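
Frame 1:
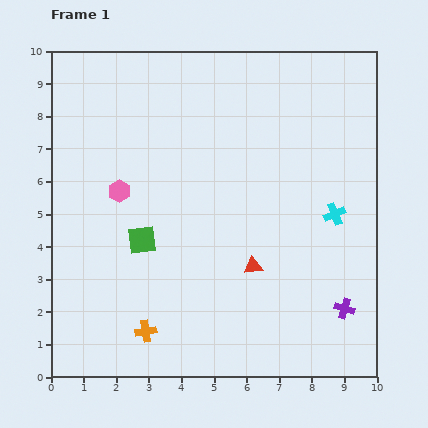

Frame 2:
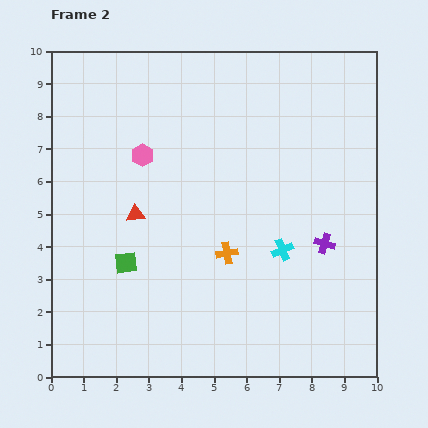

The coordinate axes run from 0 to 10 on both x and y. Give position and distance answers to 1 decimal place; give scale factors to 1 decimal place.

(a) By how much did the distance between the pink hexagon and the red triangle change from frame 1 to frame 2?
-2.9

Distance in frame 1: 4.7. Distance in frame 2: 1.8.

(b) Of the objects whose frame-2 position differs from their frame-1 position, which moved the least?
the green square

(moved 0.9)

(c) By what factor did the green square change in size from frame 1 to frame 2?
0.8×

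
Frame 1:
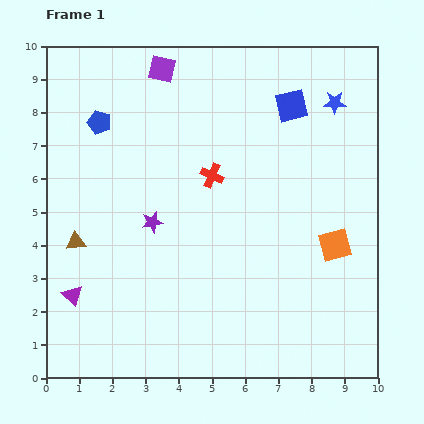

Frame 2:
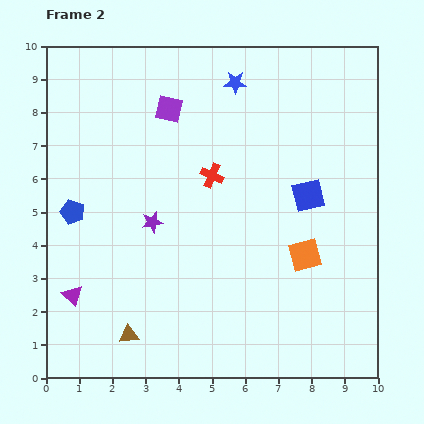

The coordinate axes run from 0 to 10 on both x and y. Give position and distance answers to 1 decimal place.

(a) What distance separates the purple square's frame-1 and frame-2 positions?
1.2

The purple square moved from (3.5, 9.3) to (3.7, 8.1), a distance of √(0.2² + 1.2²) ≈ 1.2.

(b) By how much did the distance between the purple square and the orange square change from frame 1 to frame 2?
-1.4

Distance in frame 1: 7.4. Distance in frame 2: 6.0.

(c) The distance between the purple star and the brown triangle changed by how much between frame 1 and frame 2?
+1.1

Distance in frame 1: 2.4. Distance in frame 2: 3.5.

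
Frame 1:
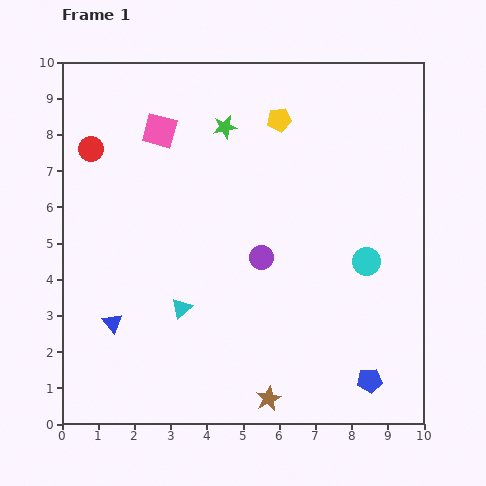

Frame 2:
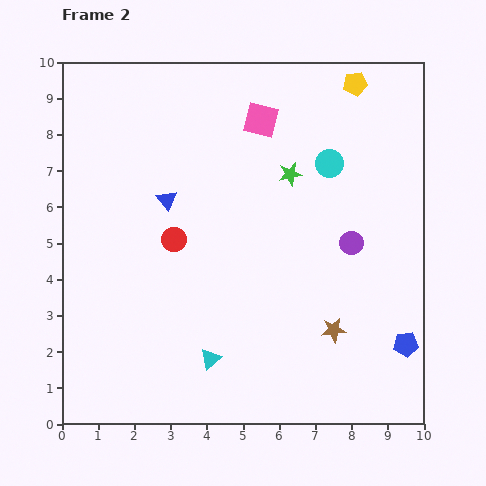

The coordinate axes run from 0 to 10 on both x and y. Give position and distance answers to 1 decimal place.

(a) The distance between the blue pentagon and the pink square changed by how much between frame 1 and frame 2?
-1.6

Distance in frame 1: 9.0. Distance in frame 2: 7.4.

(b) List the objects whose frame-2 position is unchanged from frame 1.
none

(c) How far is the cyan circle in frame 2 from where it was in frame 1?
2.9

The cyan circle moved from (8.4, 4.5) to (7.4, 7.2), a distance of √(1.0² + 2.7²) ≈ 2.9.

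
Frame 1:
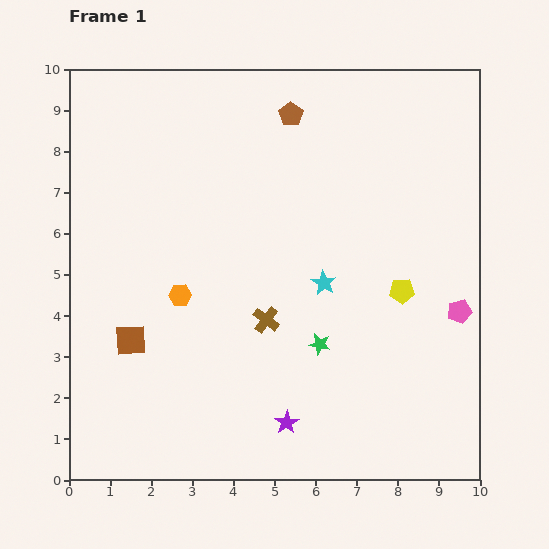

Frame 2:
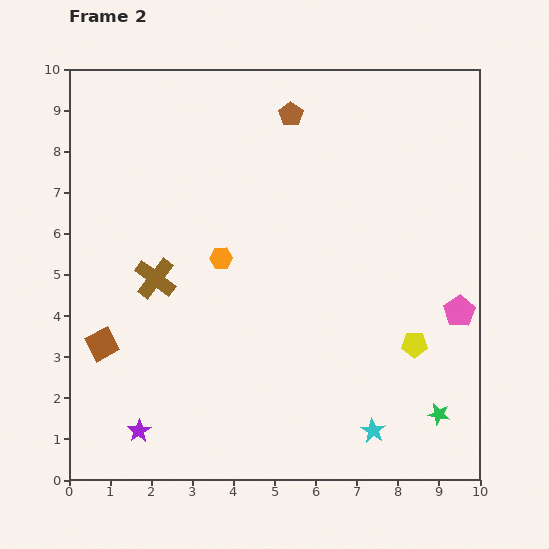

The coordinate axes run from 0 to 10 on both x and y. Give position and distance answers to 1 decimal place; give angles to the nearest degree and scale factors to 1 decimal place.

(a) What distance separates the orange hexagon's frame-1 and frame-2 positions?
1.3

The orange hexagon moved from (2.7, 4.5) to (3.7, 5.4), a distance of √(1.0² + 0.9²) ≈ 1.3.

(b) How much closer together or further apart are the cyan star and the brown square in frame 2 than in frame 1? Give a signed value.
+2.0

Distance in frame 1: 4.9. Distance in frame 2: 6.9.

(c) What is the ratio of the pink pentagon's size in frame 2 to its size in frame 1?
1.3×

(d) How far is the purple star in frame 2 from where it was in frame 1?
3.6

The purple star moved from (5.3, 1.4) to (1.7, 1.2), a distance of √(3.6² + 0.2²) ≈ 3.6.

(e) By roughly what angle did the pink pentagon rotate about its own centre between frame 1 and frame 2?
20° counter-clockwise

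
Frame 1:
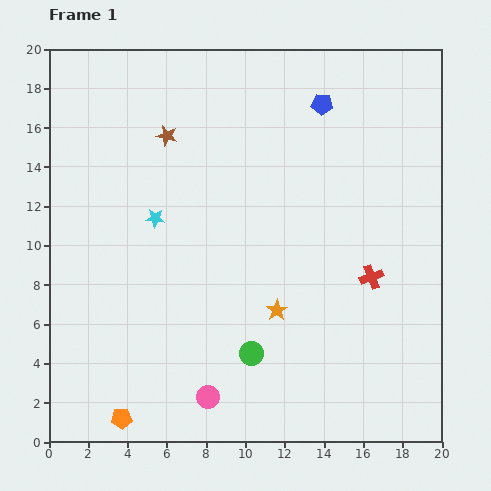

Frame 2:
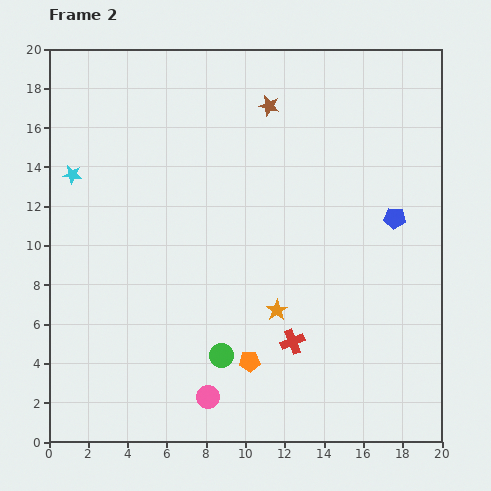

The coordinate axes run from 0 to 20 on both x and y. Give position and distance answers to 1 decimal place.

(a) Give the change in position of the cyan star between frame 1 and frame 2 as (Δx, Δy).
(-4.2, 2.2)

The cyan star was at (5.4, 11.4) in frame 1 and (1.2, 13.6) in frame 2.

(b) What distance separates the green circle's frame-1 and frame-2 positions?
1.5

The green circle moved from (10.3, 4.5) to (8.8, 4.4), a distance of √(1.5² + 0.1²) ≈ 1.5.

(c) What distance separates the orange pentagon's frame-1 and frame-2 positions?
7.1

The orange pentagon moved from (3.7, 1.2) to (10.2, 4.1), a distance of √(6.5² + 2.9²) ≈ 7.1.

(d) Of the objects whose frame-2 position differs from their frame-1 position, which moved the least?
the green circle

(moved 1.5)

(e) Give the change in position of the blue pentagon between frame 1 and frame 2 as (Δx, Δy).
(3.7, -5.8)

The blue pentagon was at (13.9, 17.2) in frame 1 and (17.6, 11.4) in frame 2.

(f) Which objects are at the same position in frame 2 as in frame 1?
the orange star, the pink circle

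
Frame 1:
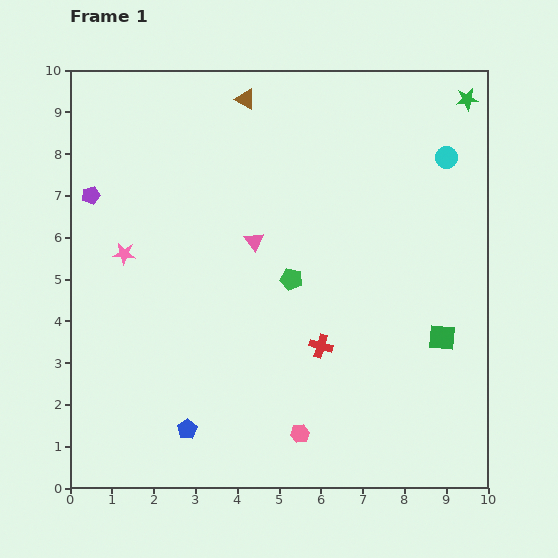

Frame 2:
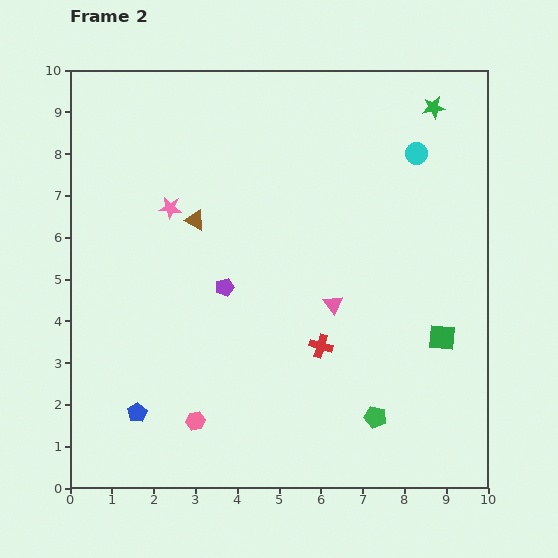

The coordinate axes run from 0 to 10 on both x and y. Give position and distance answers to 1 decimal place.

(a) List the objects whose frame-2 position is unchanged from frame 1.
the green square, the red cross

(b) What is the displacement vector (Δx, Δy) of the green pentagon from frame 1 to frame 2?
(2.0, -3.3)

The green pentagon was at (5.3, 5.0) in frame 1 and (7.3, 1.7) in frame 2.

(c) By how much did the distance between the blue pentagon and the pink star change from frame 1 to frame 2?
+0.5

Distance in frame 1: 4.5. Distance in frame 2: 5.0.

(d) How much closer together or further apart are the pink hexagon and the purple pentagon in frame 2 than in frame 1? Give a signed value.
-4.3

Distance in frame 1: 7.6. Distance in frame 2: 3.3.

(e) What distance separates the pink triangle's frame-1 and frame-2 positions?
2.4

The pink triangle moved from (4.4, 5.9) to (6.3, 4.4), a distance of √(1.9² + 1.5²) ≈ 2.4.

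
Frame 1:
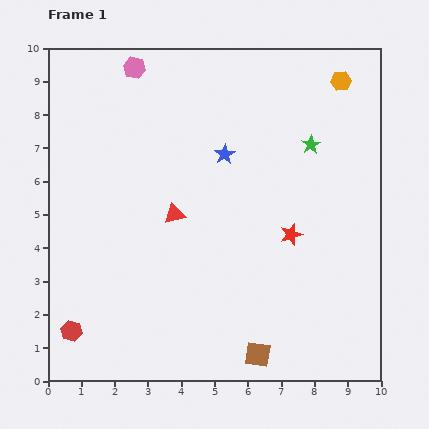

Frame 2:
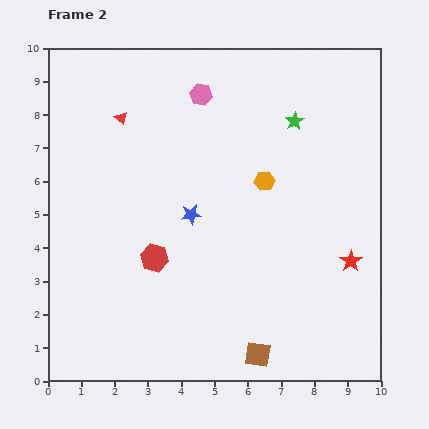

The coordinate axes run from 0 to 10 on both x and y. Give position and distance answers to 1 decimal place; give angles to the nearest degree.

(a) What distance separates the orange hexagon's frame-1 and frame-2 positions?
3.8

The orange hexagon moved from (8.8, 9.0) to (6.5, 6.0), a distance of √(2.3² + 3.0²) ≈ 3.8.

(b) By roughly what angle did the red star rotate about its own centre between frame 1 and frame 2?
17° counter-clockwise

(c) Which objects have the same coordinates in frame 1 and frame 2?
the brown square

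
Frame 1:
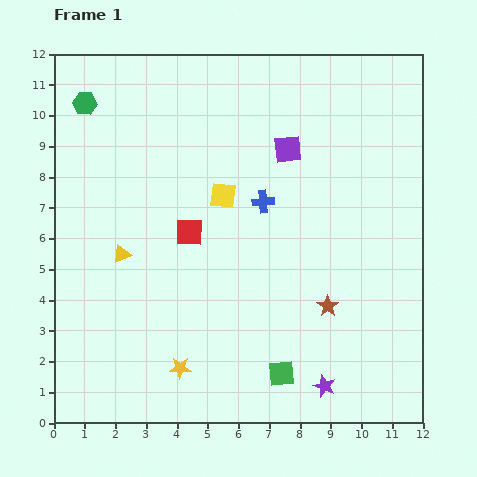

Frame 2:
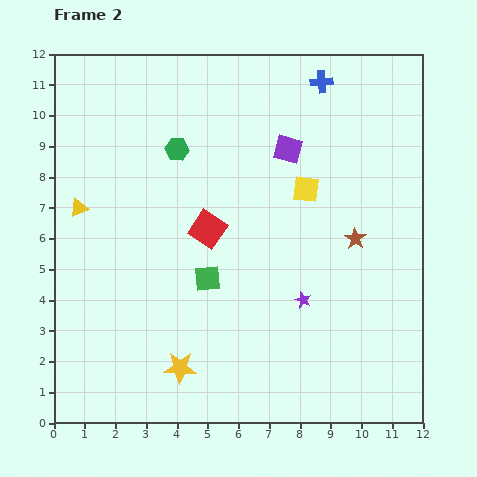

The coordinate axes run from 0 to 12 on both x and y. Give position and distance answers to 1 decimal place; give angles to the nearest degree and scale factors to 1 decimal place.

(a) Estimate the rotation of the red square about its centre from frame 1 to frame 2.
33° clockwise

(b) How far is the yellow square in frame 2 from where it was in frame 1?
2.7

The yellow square moved from (5.5, 7.4) to (8.2, 7.6), a distance of √(2.7² + 0.2²) ≈ 2.7.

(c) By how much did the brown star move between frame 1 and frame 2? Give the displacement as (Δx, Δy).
(0.9, 2.2)

The brown star was at (8.9, 3.8) in frame 1 and (9.8, 6.0) in frame 2.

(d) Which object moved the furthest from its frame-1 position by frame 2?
the blue cross

(moved 4.3; next 3.9)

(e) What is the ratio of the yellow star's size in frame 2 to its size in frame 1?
1.5×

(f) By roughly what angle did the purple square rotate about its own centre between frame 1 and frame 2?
21° clockwise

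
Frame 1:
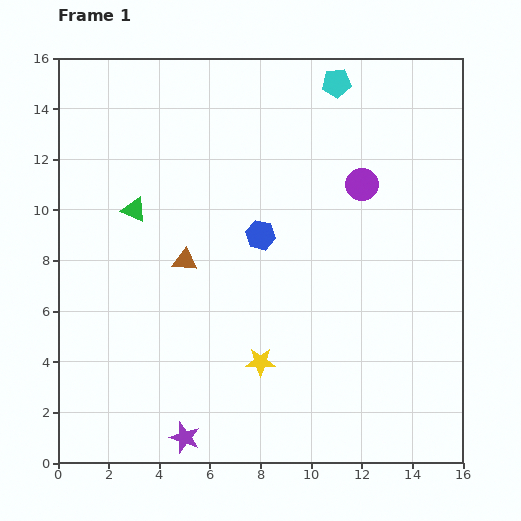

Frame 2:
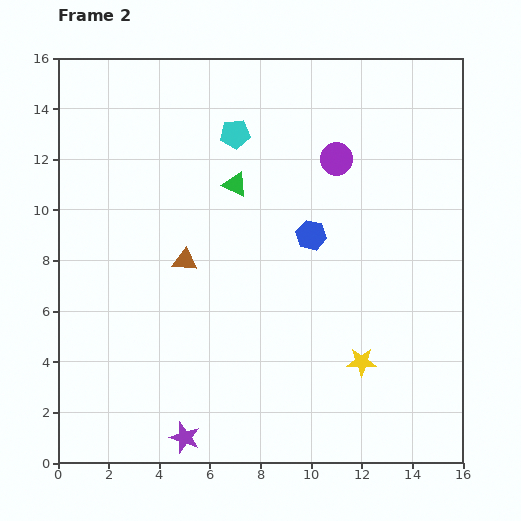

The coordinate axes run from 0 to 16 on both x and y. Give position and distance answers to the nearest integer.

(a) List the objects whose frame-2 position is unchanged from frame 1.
the brown triangle, the purple star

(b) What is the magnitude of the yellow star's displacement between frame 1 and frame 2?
4

The yellow star moved from (8, 4) to (12, 4), a distance of √(4² + 0²) ≈ 4.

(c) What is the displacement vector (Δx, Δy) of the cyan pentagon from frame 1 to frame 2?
(-4, -2)

The cyan pentagon was at (11, 15) in frame 1 and (7, 13) in frame 2.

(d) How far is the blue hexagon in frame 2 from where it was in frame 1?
2

The blue hexagon moved from (8, 9) to (10, 9), a distance of √(2² + 0²) ≈ 2.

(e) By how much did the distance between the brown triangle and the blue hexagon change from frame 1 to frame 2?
+2

Distance in frame 1: 3. Distance in frame 2: 5.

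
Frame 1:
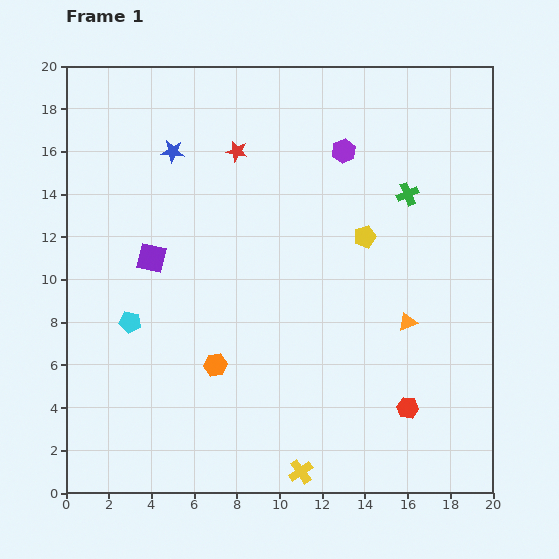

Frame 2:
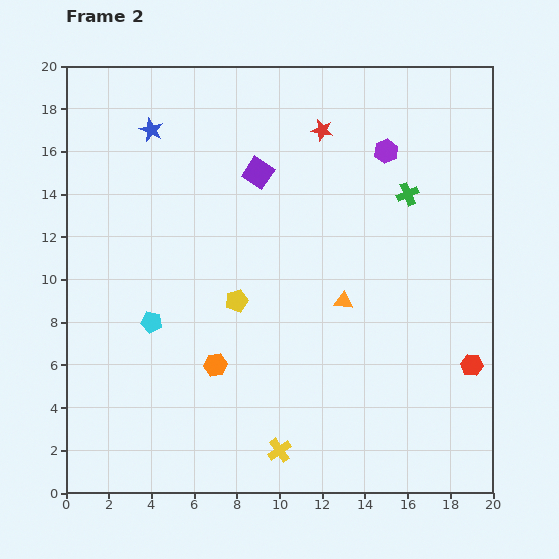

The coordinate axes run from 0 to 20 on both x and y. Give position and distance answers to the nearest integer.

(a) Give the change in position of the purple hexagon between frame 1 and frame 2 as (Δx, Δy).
(2, 0)

The purple hexagon was at (13, 16) in frame 1 and (15, 16) in frame 2.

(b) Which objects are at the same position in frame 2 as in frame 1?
the green cross, the orange hexagon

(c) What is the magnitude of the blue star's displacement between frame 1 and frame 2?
1

The blue star moved from (5, 16) to (4, 17), a distance of √(1² + 1²) ≈ 1.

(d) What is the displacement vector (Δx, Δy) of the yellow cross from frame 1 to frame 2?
(-1, 1)

The yellow cross was at (11, 1) in frame 1 and (10, 2) in frame 2.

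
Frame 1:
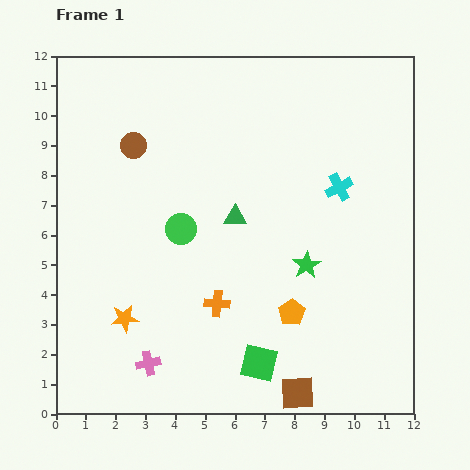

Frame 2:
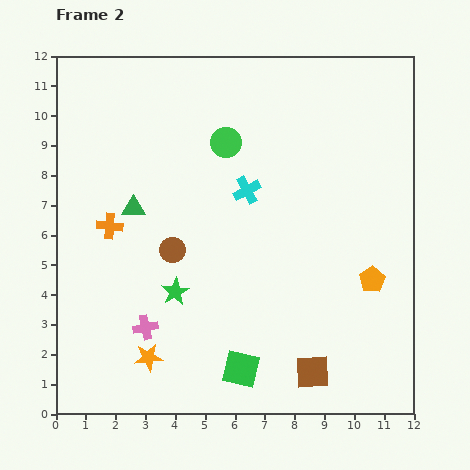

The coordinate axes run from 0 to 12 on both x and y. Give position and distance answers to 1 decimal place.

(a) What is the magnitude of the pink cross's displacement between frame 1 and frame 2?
1.2

The pink cross moved from (3.1, 1.7) to (3.0, 2.9), a distance of √(0.1² + 1.2²) ≈ 1.2.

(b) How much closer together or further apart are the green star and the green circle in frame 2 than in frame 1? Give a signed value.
+0.9

Distance in frame 1: 4.4. Distance in frame 2: 5.3.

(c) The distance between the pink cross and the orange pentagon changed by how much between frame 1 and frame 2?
+2.7

Distance in frame 1: 5.1. Distance in frame 2: 7.8.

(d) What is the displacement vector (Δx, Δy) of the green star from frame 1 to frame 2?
(-4.4, -0.9)

The green star was at (8.4, 5.0) in frame 1 and (4.0, 4.1) in frame 2.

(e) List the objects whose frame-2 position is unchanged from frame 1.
none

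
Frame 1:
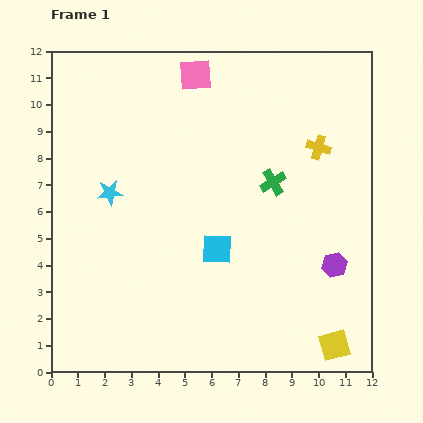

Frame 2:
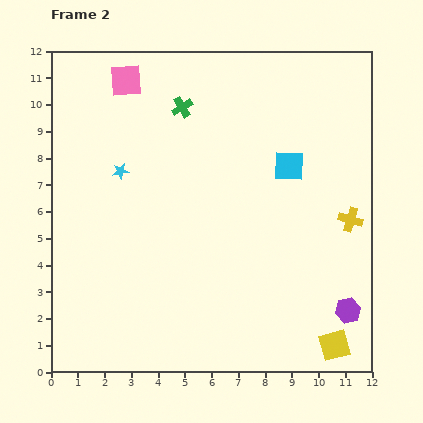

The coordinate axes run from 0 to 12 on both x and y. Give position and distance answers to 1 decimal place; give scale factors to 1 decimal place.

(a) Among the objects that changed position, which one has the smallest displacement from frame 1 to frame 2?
the cyan star

(moved 0.9)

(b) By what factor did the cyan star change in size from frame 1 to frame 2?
0.6×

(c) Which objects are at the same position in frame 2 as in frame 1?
the yellow square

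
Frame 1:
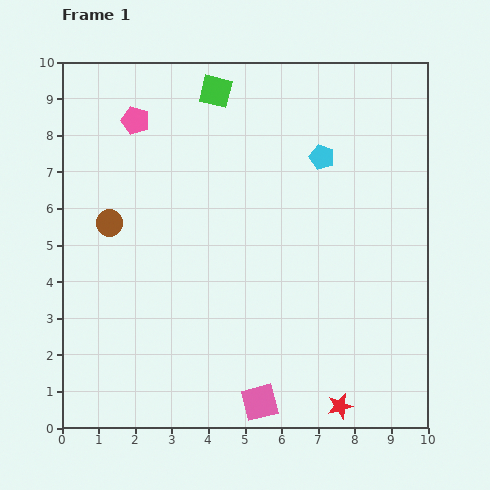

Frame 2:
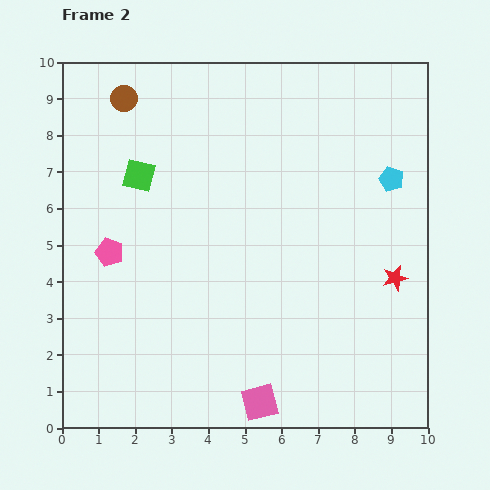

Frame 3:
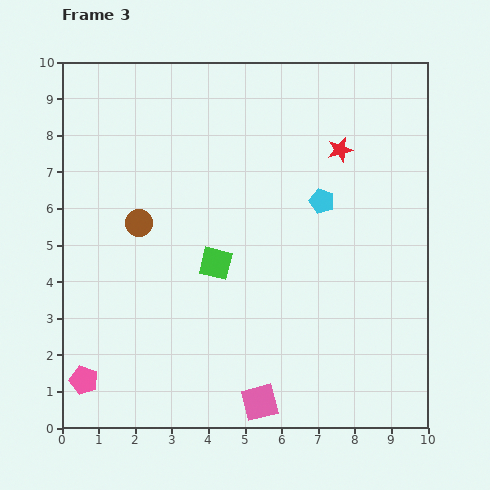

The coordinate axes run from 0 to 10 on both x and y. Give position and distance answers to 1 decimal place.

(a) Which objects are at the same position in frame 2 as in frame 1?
the pink square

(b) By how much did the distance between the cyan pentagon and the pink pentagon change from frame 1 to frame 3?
+2.9

Distance in frame 1: 5.2. Distance in frame 3: 8.1.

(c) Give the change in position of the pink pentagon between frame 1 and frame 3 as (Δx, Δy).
(-1.4, -7.1)

The pink pentagon was at (2.0, 8.4) in frame 1 and (0.6, 1.3) in frame 3.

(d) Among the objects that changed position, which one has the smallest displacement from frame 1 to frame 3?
the brown circle

(moved 0.8)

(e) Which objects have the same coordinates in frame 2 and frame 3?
the pink square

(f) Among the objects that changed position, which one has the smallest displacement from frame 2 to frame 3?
the cyan pentagon

(moved 2.0)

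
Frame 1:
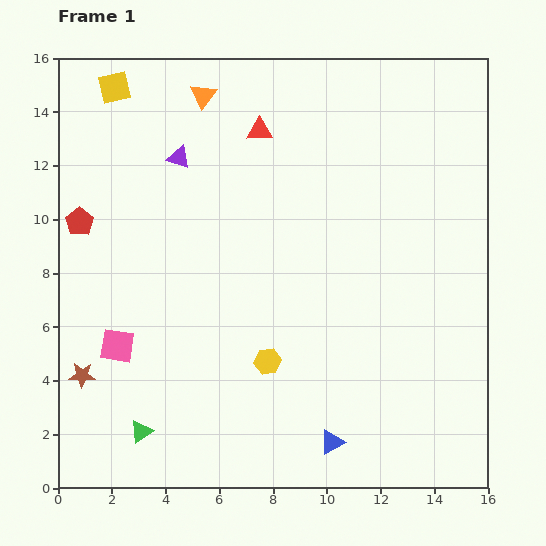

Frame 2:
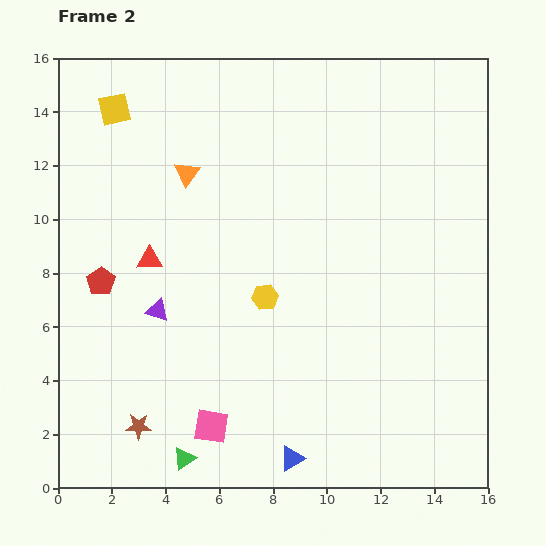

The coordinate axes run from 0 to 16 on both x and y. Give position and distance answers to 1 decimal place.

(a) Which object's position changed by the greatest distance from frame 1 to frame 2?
the red triangle

(moved 6.3; next 5.8)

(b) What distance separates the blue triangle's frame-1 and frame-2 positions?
1.6

The blue triangle moved from (10.2, 1.7) to (8.7, 1.1), a distance of √(1.5² + 0.6²) ≈ 1.6.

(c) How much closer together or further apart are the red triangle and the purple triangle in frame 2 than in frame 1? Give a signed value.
-1.3

Distance in frame 1: 3.2. Distance in frame 2: 1.9.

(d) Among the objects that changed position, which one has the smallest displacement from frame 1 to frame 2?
the yellow square

(moved 0.8)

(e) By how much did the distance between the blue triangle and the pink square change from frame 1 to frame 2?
-5.6

Distance in frame 1: 8.8. Distance in frame 2: 3.2.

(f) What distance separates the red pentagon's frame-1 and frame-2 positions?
2.3

The red pentagon moved from (0.8, 9.9) to (1.6, 7.7), a distance of √(0.8² + 2.2²) ≈ 2.3.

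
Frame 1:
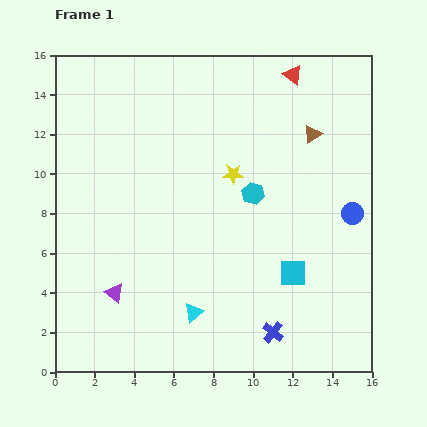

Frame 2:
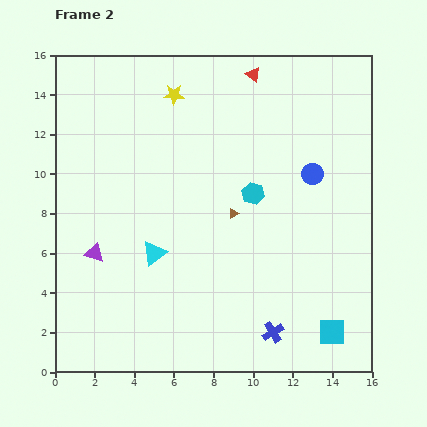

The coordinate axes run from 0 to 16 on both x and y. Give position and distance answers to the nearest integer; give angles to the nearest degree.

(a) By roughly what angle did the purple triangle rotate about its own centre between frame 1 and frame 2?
19° counter-clockwise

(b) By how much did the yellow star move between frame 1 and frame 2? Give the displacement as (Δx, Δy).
(-3, 4)

The yellow star was at (9, 10) in frame 1 and (6, 14) in frame 2.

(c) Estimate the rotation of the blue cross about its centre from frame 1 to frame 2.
19° clockwise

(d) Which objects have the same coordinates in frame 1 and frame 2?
the blue cross, the cyan hexagon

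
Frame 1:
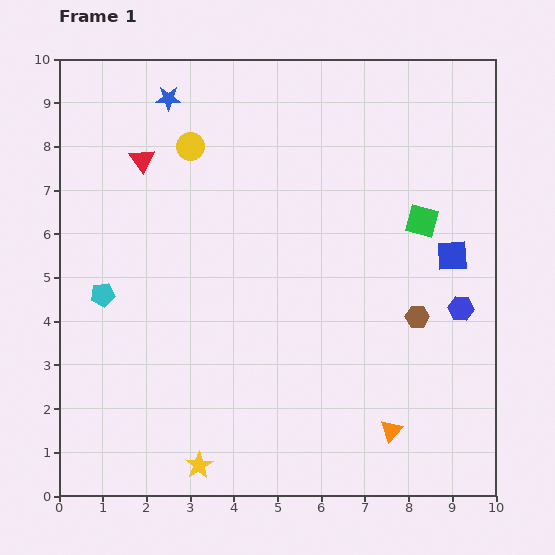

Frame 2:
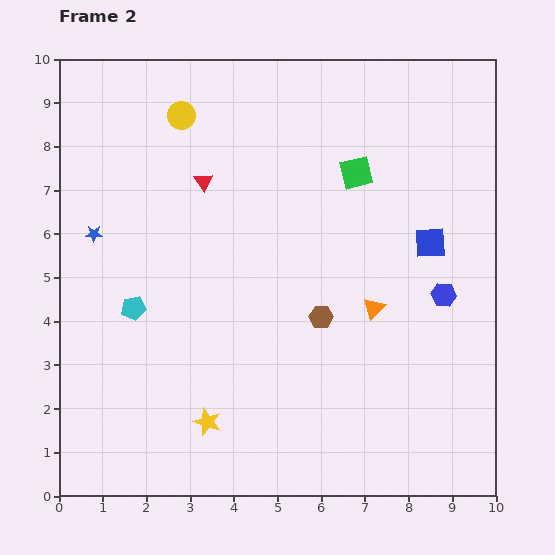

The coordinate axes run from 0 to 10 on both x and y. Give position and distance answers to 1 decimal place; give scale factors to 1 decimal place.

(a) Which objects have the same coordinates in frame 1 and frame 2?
none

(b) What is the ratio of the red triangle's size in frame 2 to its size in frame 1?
0.7×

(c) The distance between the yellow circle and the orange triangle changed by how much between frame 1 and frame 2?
-1.8

Distance in frame 1: 8.0. Distance in frame 2: 6.2.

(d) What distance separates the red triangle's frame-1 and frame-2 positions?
1.5

The red triangle moved from (1.9, 7.7) to (3.3, 7.2), a distance of √(1.4² + 0.5²) ≈ 1.5.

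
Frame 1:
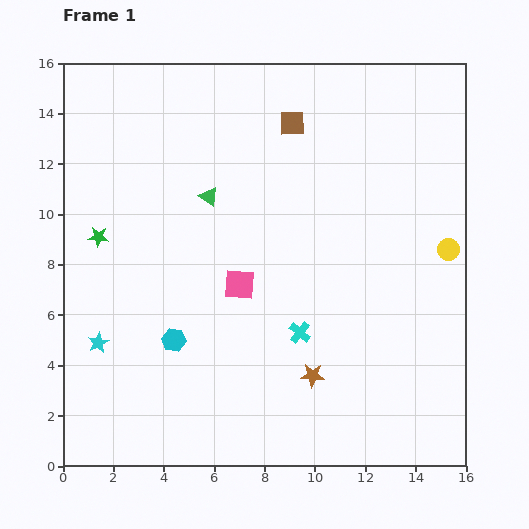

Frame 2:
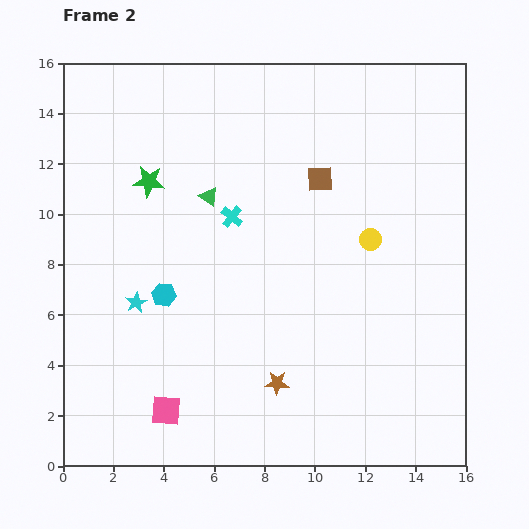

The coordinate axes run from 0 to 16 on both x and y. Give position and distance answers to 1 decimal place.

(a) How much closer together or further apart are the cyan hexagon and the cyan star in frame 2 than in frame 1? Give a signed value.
-1.9

Distance in frame 1: 3.0. Distance in frame 2: 1.1.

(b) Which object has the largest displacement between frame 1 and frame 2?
the pink square

(moved 5.8; next 5.3)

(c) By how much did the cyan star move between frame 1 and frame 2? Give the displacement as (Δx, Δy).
(1.5, 1.6)

The cyan star was at (1.4, 4.9) in frame 1 and (2.9, 6.5) in frame 2.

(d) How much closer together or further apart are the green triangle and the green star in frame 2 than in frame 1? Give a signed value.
-2.2

Distance in frame 1: 4.7. Distance in frame 2: 2.5.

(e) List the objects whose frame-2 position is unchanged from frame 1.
the green triangle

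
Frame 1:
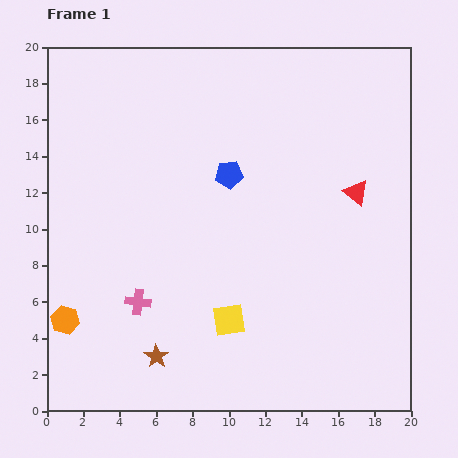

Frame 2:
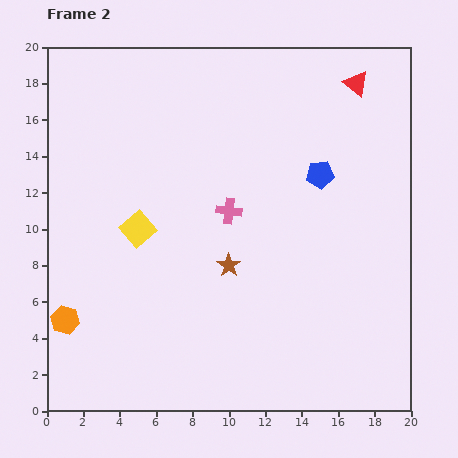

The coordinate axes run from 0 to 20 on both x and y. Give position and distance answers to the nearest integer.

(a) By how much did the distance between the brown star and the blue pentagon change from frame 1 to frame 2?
-4

Distance in frame 1: 11. Distance in frame 2: 7.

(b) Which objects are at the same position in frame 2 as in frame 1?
the orange hexagon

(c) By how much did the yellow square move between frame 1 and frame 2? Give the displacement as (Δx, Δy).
(-5, 5)

The yellow square was at (10, 5) in frame 1 and (5, 10) in frame 2.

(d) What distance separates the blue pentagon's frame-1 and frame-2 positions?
5

The blue pentagon moved from (10, 13) to (15, 13), a distance of √(5² + 0²) ≈ 5.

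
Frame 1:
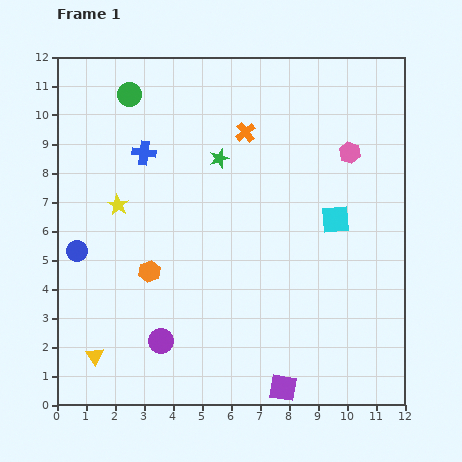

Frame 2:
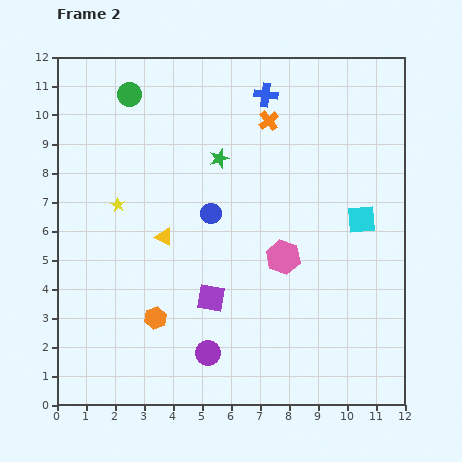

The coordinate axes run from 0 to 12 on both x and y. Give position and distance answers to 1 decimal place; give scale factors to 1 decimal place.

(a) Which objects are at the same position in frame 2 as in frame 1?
the yellow star, the green circle, the green star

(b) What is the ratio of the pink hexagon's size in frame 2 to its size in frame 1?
1.6×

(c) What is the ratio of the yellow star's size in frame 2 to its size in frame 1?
0.7×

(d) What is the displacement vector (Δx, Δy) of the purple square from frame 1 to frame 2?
(-2.5, 3.1)

The purple square was at (7.8, 0.6) in frame 1 and (5.3, 3.7) in frame 2.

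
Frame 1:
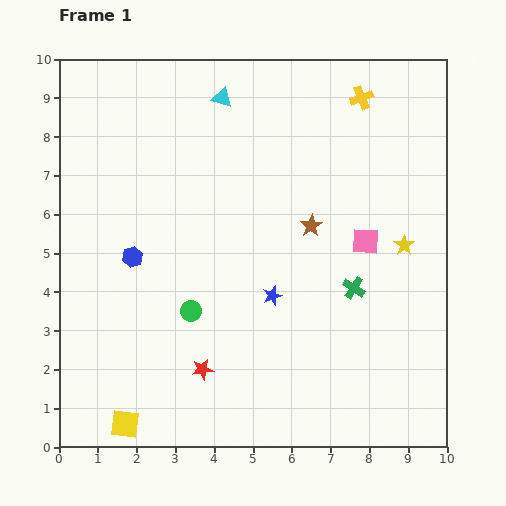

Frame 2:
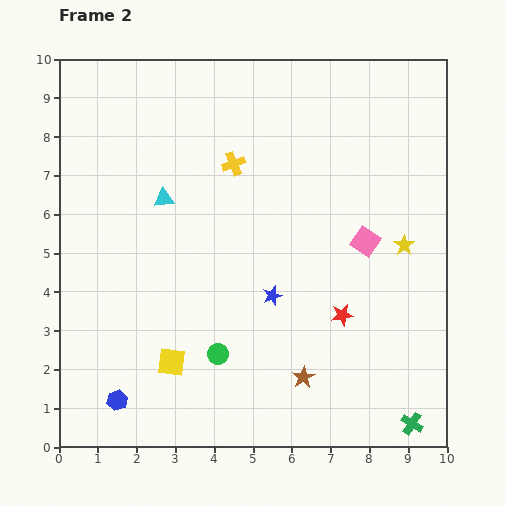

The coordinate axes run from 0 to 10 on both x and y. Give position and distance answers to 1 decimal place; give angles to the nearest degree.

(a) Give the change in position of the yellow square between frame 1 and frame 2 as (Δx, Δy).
(1.2, 1.6)

The yellow square was at (1.7, 0.6) in frame 1 and (2.9, 2.2) in frame 2.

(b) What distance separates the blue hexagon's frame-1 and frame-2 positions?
3.7

The blue hexagon moved from (1.9, 4.9) to (1.5, 1.2), a distance of √(0.4² + 3.7²) ≈ 3.7.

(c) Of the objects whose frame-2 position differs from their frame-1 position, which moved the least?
the green circle

(moved 1.3)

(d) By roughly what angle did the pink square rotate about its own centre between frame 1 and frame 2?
30° clockwise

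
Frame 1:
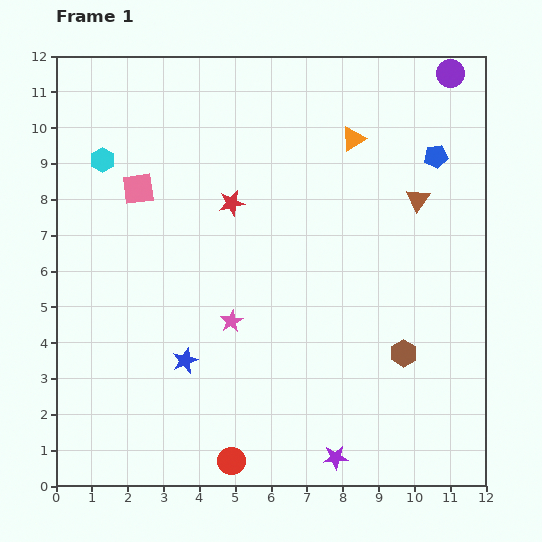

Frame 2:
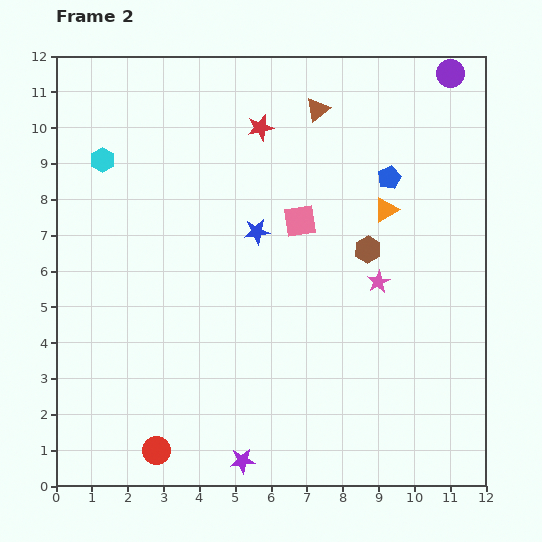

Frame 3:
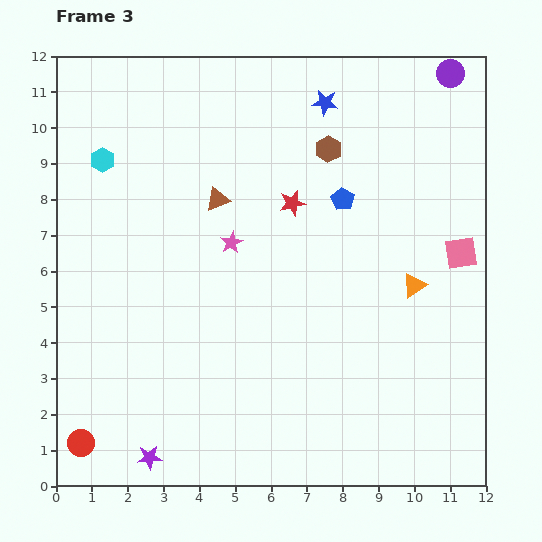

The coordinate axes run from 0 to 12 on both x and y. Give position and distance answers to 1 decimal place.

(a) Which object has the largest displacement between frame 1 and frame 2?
the pink square

(moved 4.6; next 4.2)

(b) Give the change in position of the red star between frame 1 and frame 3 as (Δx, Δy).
(1.7, 0.0)

The red star was at (4.9, 7.9) in frame 1 and (6.6, 7.9) in frame 3.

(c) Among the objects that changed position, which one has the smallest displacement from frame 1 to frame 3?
the red star

(moved 1.7)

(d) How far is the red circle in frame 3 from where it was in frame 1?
4.2

The red circle moved from (4.9, 0.7) to (0.7, 1.2), a distance of √(4.2² + 0.5²) ≈ 4.2.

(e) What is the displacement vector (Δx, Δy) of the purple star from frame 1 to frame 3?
(-5.2, 0.0)

The purple star was at (7.8, 0.8) in frame 1 and (2.6, 0.8) in frame 3.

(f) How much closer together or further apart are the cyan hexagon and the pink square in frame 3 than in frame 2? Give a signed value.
+4.5

Distance in frame 2: 5.8. Distance in frame 3: 10.3.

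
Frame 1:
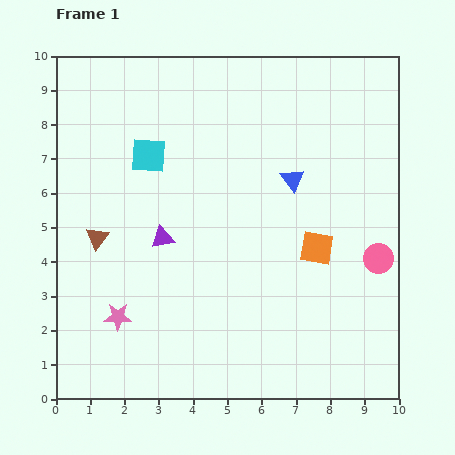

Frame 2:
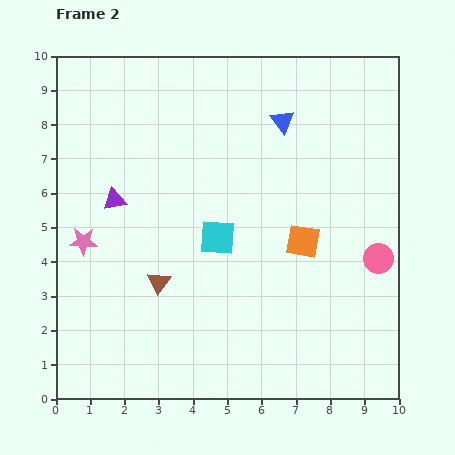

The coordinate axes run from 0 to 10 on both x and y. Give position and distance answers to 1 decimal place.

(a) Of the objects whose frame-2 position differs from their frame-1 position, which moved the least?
the orange square

(moved 0.4)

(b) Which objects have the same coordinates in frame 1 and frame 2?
the pink circle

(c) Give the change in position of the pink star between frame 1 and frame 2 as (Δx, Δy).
(-1.0, 2.2)

The pink star was at (1.8, 2.4) in frame 1 and (0.8, 4.6) in frame 2.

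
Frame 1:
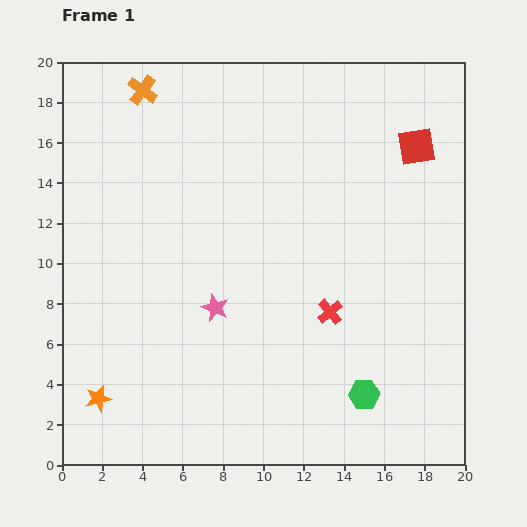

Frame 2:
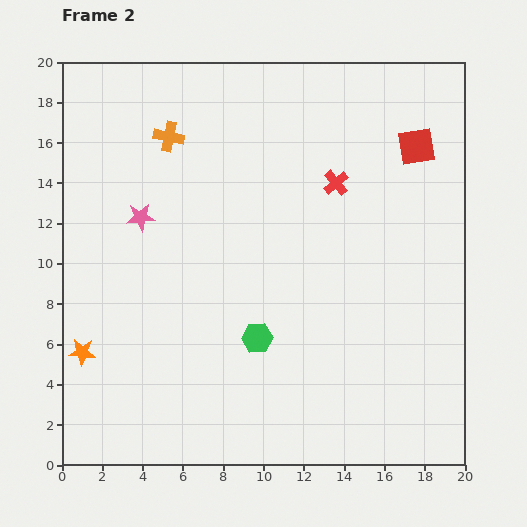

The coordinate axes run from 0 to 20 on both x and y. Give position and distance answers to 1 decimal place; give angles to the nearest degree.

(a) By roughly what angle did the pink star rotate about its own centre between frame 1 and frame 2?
27° counter-clockwise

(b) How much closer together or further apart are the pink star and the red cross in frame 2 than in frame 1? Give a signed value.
+4.1

Distance in frame 1: 5.7. Distance in frame 2: 9.8.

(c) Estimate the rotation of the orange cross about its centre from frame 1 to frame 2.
25° counter-clockwise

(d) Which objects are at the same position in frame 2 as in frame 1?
the red square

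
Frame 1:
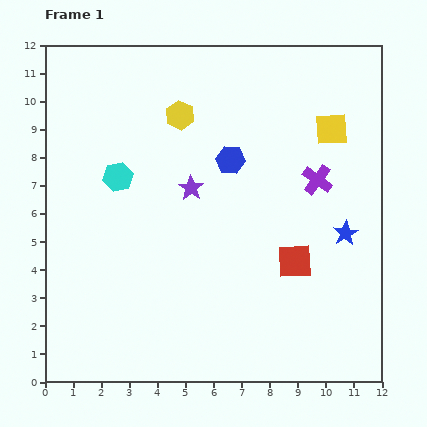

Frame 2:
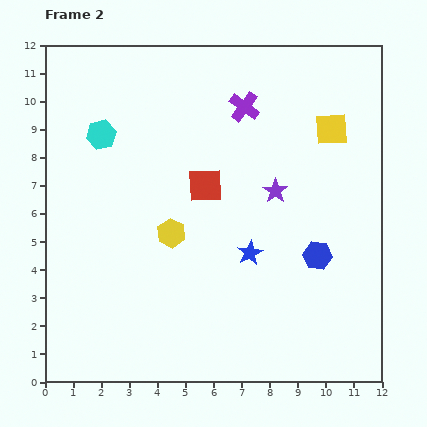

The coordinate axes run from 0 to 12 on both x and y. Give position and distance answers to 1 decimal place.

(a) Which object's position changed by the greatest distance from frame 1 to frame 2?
the blue hexagon

(moved 4.6; next 4.2)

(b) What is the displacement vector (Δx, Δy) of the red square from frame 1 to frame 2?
(-3.2, 2.7)

The red square was at (8.9, 4.3) in frame 1 and (5.7, 7.0) in frame 2.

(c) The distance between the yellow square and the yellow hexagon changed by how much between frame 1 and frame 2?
+1.4

Distance in frame 1: 5.4. Distance in frame 2: 6.8.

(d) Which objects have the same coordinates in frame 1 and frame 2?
the yellow square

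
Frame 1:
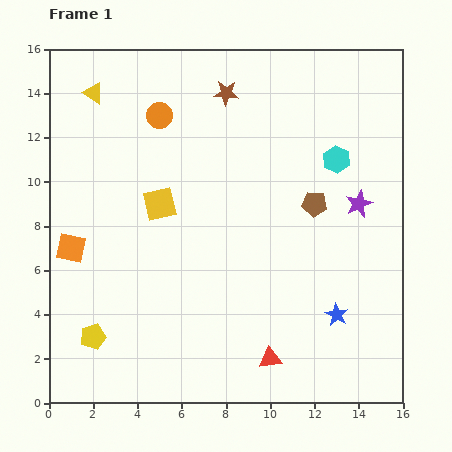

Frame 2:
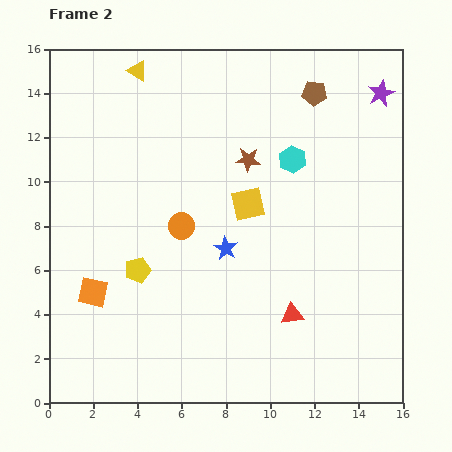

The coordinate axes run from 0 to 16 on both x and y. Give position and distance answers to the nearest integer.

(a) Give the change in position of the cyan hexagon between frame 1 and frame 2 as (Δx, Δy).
(-2, 0)

The cyan hexagon was at (13, 11) in frame 1 and (11, 11) in frame 2.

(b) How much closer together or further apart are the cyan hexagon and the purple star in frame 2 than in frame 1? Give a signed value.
+3

Distance in frame 1: 2. Distance in frame 2: 5.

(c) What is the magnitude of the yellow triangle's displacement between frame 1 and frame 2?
2

The yellow triangle moved from (2, 14) to (4, 15), a distance of √(2² + 1²) ≈ 2.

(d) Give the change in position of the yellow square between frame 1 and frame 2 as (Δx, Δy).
(4, 0)

The yellow square was at (5, 9) in frame 1 and (9, 9) in frame 2.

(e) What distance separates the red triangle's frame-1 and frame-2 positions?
2

The red triangle moved from (10, 2) to (11, 4), a distance of √(1² + 2²) ≈ 2.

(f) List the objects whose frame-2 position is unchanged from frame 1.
none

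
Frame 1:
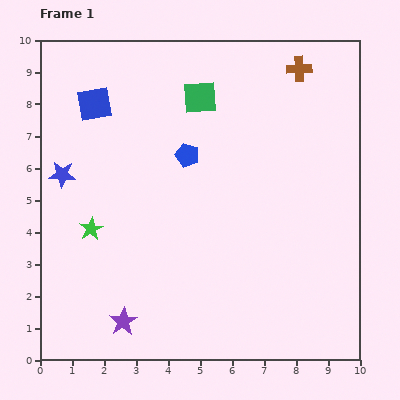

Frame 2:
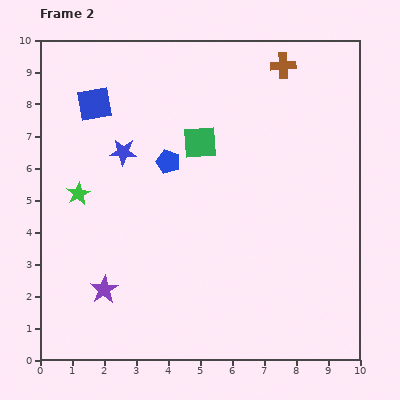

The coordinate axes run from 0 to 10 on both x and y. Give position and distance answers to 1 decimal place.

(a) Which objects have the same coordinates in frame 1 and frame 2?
the blue square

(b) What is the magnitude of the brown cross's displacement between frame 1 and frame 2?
0.5

The brown cross moved from (8.1, 9.1) to (7.6, 9.2), a distance of √(0.5² + 0.1²) ≈ 0.5.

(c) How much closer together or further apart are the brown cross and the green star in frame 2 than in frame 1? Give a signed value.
-0.7

Distance in frame 1: 8.2. Distance in frame 2: 7.5.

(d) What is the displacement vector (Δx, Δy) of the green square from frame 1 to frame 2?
(0.0, -1.4)

The green square was at (5.0, 8.2) in frame 1 and (5.0, 6.8) in frame 2.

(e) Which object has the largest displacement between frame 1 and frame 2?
the blue star

(moved 2.0; next 1.4)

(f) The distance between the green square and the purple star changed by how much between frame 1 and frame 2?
-1.9

Distance in frame 1: 7.4. Distance in frame 2: 5.5.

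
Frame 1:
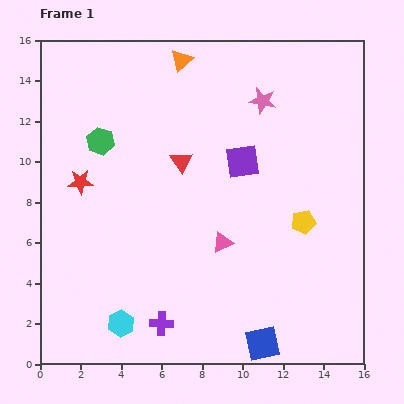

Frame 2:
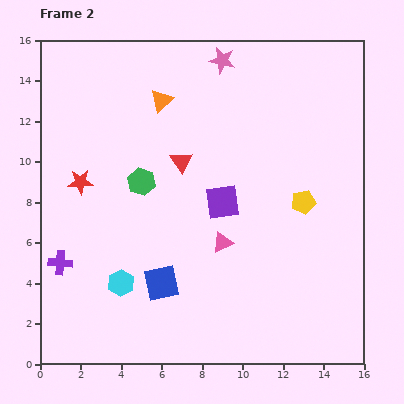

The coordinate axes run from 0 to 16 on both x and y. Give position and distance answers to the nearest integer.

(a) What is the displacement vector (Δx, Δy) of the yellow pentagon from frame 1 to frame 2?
(0, 1)

The yellow pentagon was at (13, 7) in frame 1 and (13, 8) in frame 2.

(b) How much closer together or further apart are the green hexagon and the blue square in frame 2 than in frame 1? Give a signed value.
-8

Distance in frame 1: 13. Distance in frame 2: 5.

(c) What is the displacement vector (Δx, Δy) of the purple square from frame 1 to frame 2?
(-1, -2)

The purple square was at (10, 10) in frame 1 and (9, 8) in frame 2.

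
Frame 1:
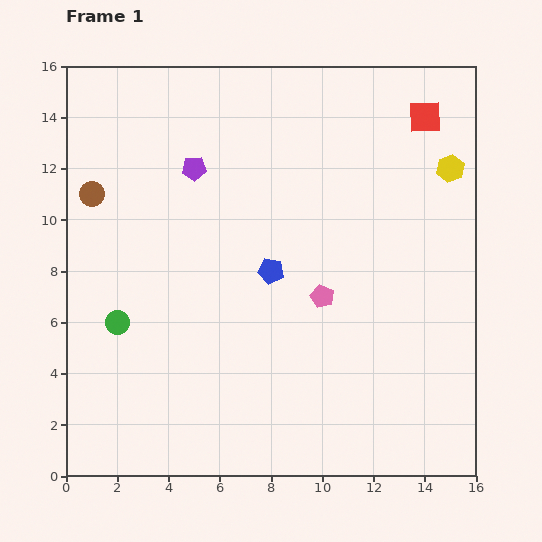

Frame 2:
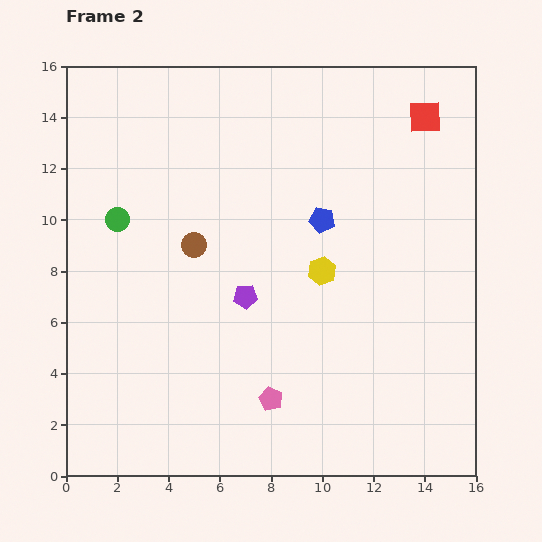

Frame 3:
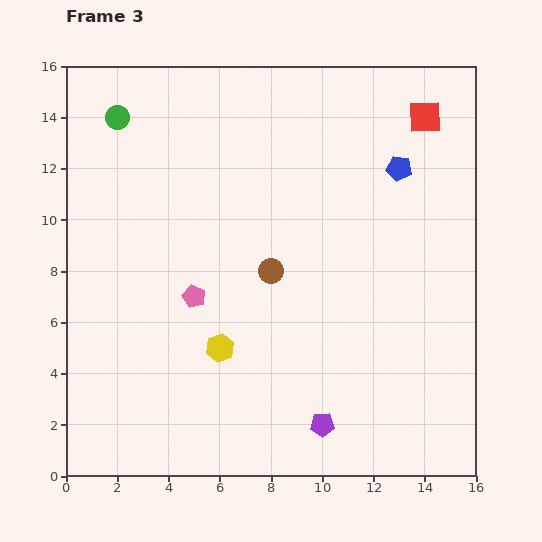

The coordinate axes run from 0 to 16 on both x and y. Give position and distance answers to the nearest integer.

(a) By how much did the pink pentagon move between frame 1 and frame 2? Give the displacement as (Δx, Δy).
(-2, -4)

The pink pentagon was at (10, 7) in frame 1 and (8, 3) in frame 2.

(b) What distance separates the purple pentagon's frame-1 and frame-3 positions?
11

The purple pentagon moved from (5, 12) to (10, 2), a distance of √(5² + 10²) ≈ 11.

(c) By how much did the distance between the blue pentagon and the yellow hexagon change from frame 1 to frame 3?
+2

Distance in frame 1: 8. Distance in frame 3: 10.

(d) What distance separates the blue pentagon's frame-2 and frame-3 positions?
4

The blue pentagon moved from (10, 10) to (13, 12), a distance of √(3² + 2²) ≈ 4.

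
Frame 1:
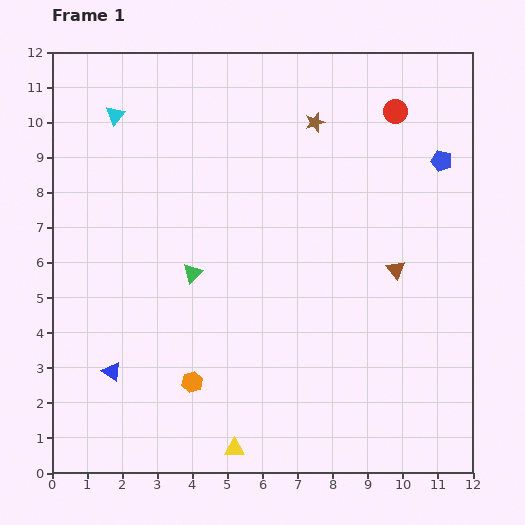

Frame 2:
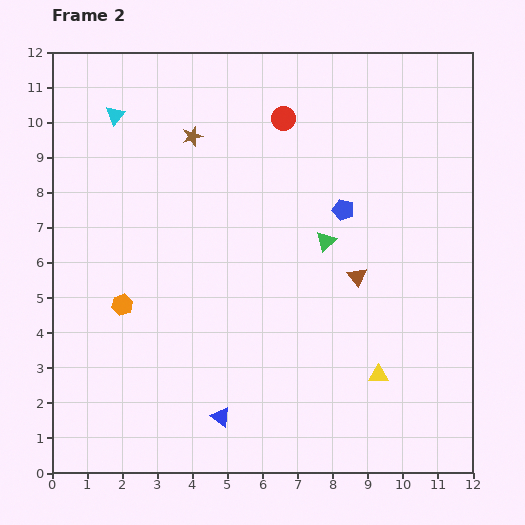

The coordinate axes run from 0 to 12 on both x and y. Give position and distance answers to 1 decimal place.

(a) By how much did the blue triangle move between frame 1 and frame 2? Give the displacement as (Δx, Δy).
(3.1, -1.3)

The blue triangle was at (1.7, 2.9) in frame 1 and (4.8, 1.6) in frame 2.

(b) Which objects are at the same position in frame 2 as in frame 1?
the cyan triangle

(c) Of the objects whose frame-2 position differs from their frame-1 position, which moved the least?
the brown triangle

(moved 1.1)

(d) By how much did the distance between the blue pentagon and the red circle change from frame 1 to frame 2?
+1.2

Distance in frame 1: 1.9. Distance in frame 2: 3.1.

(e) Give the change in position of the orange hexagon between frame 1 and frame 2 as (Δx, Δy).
(-2.0, 2.2)

The orange hexagon was at (4.0, 2.6) in frame 1 and (2.0, 4.8) in frame 2.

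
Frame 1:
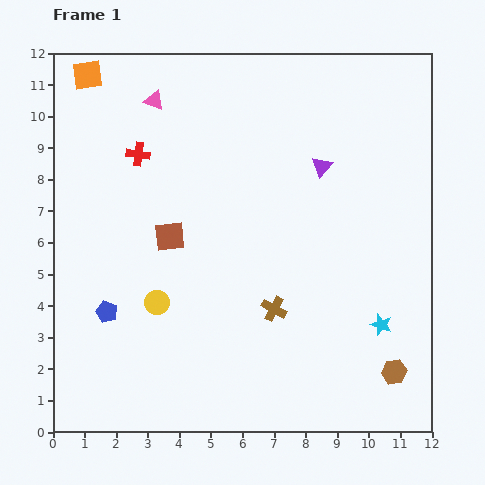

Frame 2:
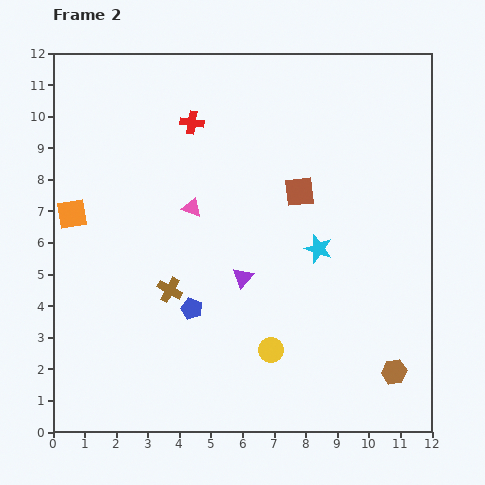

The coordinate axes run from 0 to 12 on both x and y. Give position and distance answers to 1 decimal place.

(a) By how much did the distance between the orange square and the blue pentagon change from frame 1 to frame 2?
-2.7

Distance in frame 1: 7.5. Distance in frame 2: 4.8.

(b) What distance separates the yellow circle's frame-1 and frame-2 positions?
3.9

The yellow circle moved from (3.3, 4.1) to (6.9, 2.6), a distance of √(3.6² + 1.5²) ≈ 3.9.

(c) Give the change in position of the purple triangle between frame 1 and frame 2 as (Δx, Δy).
(-2.5, -3.5)

The purple triangle was at (8.5, 8.4) in frame 1 and (6.0, 4.9) in frame 2.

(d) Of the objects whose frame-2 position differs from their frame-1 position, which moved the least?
the red cross

(moved 2.0)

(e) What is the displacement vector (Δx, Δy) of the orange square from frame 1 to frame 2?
(-0.5, -4.4)

The orange square was at (1.1, 11.3) in frame 1 and (0.6, 6.9) in frame 2.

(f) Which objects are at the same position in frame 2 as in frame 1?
the brown hexagon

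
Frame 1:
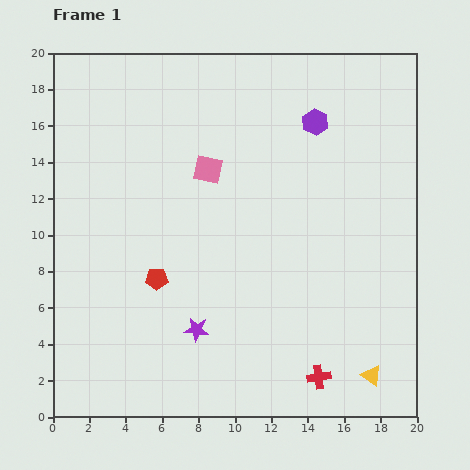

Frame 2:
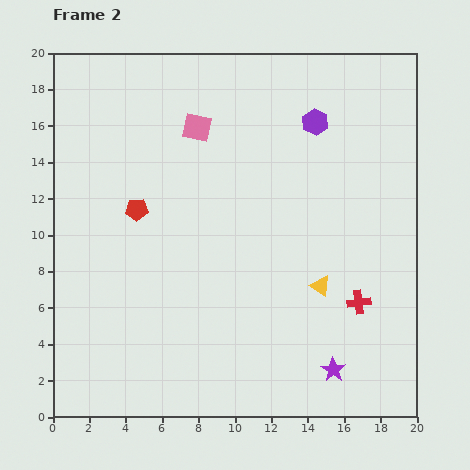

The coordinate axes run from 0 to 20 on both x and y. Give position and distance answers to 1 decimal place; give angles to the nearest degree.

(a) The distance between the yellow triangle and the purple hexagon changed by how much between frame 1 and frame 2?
-5.2

Distance in frame 1: 14.2. Distance in frame 2: 9.0.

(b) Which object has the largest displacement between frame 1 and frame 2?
the purple star

(moved 7.8; next 5.6)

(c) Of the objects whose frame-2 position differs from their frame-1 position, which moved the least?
the pink square

(moved 2.4)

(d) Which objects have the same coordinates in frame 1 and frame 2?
the purple hexagon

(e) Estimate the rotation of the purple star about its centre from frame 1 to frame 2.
27° clockwise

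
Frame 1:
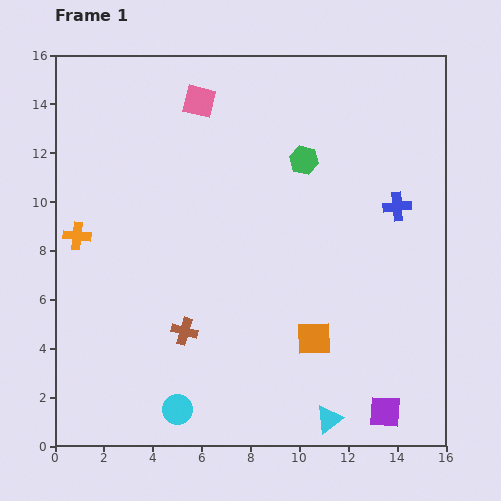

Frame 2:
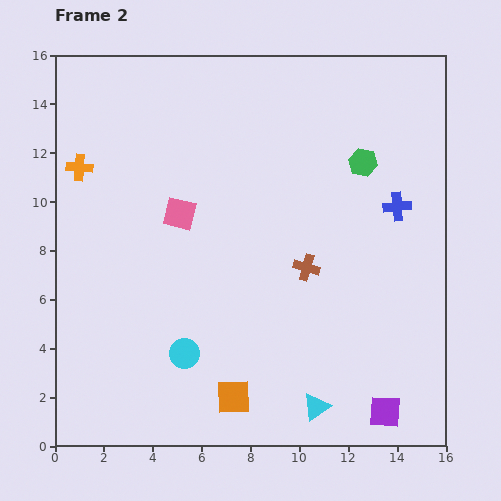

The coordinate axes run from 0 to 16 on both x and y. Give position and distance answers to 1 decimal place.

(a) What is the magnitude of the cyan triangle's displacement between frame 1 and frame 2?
0.7

The cyan triangle moved from (11.2, 1.1) to (10.7, 1.6), a distance of √(0.5² + 0.5²) ≈ 0.7.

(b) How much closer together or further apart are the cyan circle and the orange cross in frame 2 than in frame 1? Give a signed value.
+0.5

Distance in frame 1: 8.2. Distance in frame 2: 8.7.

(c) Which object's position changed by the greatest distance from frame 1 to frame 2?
the brown cross

(moved 5.6; next 4.7)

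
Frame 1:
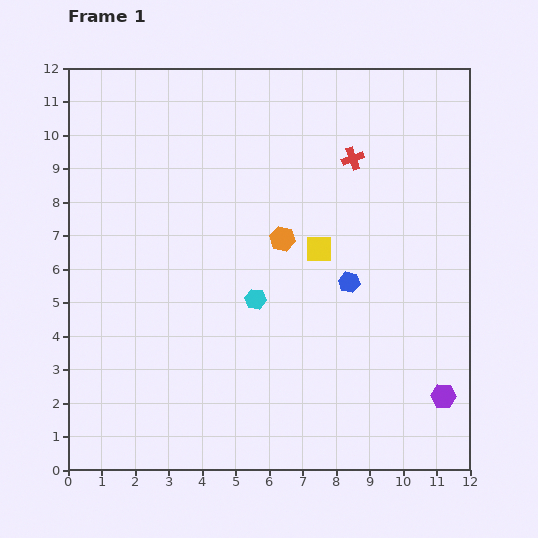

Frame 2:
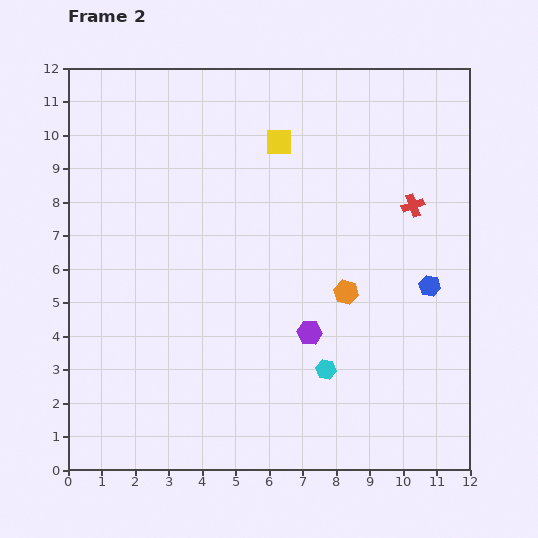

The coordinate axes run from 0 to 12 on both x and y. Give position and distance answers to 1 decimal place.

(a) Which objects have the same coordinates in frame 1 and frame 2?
none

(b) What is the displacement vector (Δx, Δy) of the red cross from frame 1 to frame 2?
(1.8, -1.4)

The red cross was at (8.5, 9.3) in frame 1 and (10.3, 7.9) in frame 2.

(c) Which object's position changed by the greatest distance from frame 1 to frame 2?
the purple hexagon

(moved 4.4; next 3.4)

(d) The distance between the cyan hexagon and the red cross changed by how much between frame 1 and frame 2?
+0.4

Distance in frame 1: 5.1. Distance in frame 2: 5.5.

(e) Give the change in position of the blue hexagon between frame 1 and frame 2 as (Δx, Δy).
(2.4, -0.1)

The blue hexagon was at (8.4, 5.6) in frame 1 and (10.8, 5.5) in frame 2.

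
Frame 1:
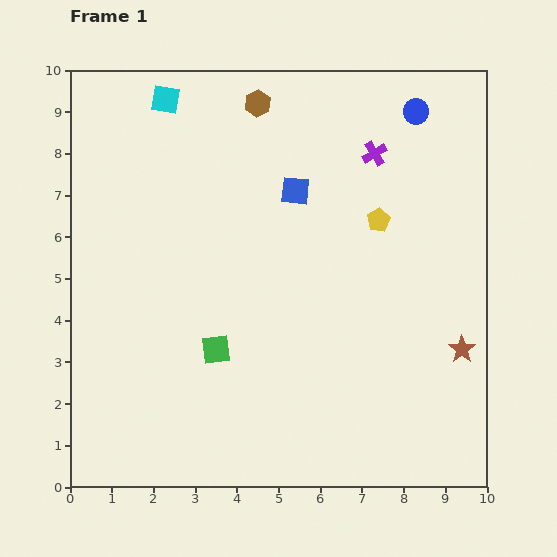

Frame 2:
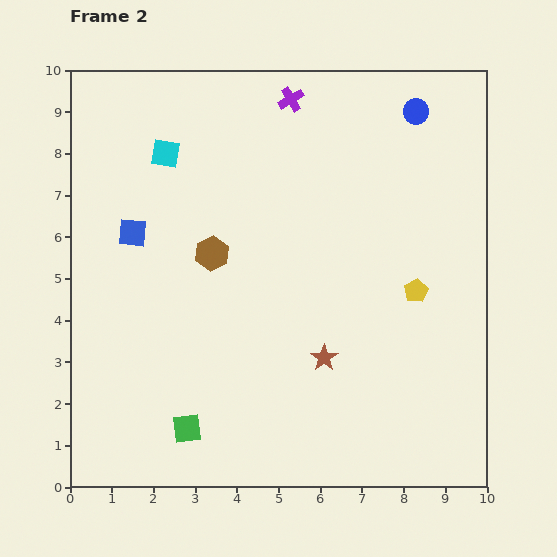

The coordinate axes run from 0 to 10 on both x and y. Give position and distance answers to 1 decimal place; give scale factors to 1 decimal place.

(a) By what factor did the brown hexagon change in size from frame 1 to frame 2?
1.3×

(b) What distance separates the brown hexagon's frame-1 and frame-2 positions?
3.8

The brown hexagon moved from (4.5, 9.2) to (3.4, 5.6), a distance of √(1.1² + 3.6²) ≈ 3.8.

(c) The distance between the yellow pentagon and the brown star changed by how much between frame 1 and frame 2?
-1.0

Distance in frame 1: 3.7. Distance in frame 2: 2.7.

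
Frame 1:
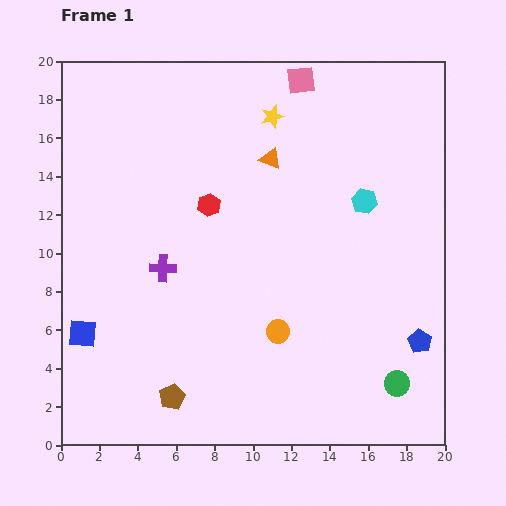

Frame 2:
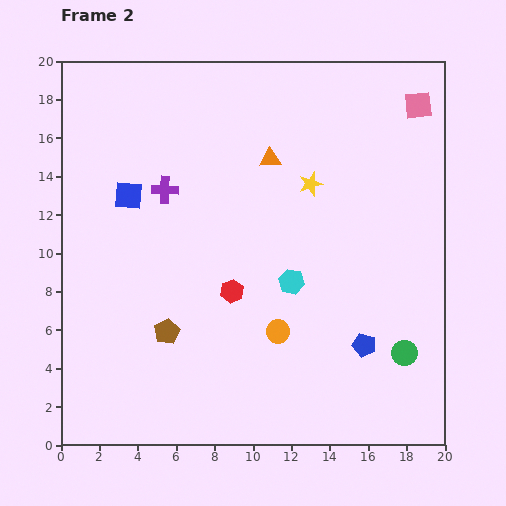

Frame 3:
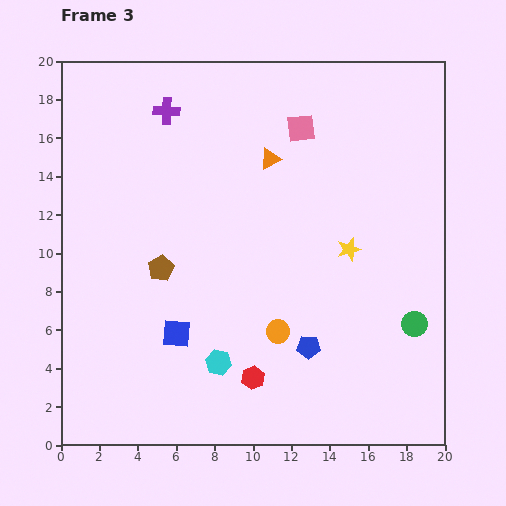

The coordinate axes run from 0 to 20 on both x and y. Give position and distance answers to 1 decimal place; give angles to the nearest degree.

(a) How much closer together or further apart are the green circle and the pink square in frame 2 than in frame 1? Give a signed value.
-3.7

Distance in frame 1: 16.6. Distance in frame 2: 12.9.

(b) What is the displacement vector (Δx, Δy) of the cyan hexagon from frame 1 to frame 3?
(-7.6, -8.4)

The cyan hexagon was at (15.8, 12.7) in frame 1 and (8.2, 4.3) in frame 3.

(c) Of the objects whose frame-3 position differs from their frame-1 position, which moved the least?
the pink square

(moved 2.5)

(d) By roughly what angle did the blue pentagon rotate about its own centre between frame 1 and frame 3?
30° counter-clockwise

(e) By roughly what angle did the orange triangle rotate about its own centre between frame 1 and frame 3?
49° counter-clockwise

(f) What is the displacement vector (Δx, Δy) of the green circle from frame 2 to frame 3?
(0.5, 1.5)

The green circle was at (17.9, 4.8) in frame 2 and (18.4, 6.3) in frame 3.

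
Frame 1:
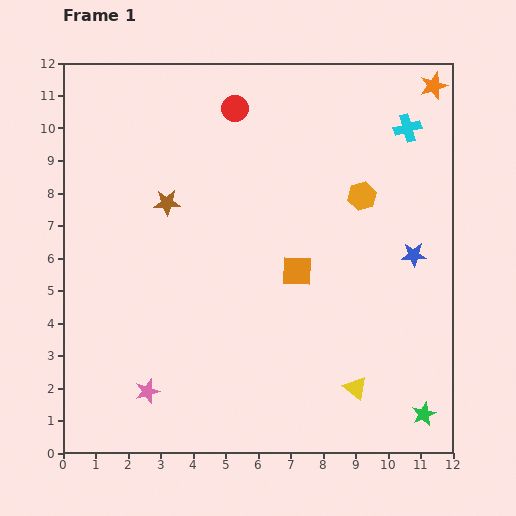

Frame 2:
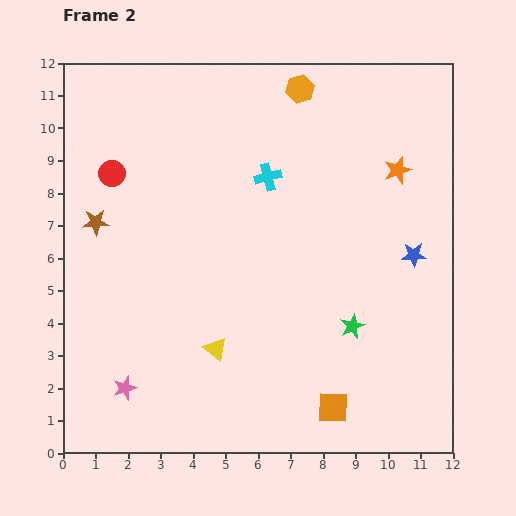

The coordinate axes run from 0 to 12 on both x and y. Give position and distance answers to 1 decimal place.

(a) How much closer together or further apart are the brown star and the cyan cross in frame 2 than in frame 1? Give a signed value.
-2.2

Distance in frame 1: 7.7. Distance in frame 2: 5.5.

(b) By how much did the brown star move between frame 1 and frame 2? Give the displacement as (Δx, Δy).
(-2.2, -0.6)

The brown star was at (3.2, 7.7) in frame 1 and (1.0, 7.1) in frame 2.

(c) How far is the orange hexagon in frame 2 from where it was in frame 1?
3.8

The orange hexagon moved from (9.2, 7.9) to (7.3, 11.2), a distance of √(1.9² + 3.3²) ≈ 3.8.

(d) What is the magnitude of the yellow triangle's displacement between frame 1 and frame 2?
4.5

The yellow triangle moved from (9.0, 2.0) to (4.7, 3.2), a distance of √(4.3² + 1.2²) ≈ 4.5.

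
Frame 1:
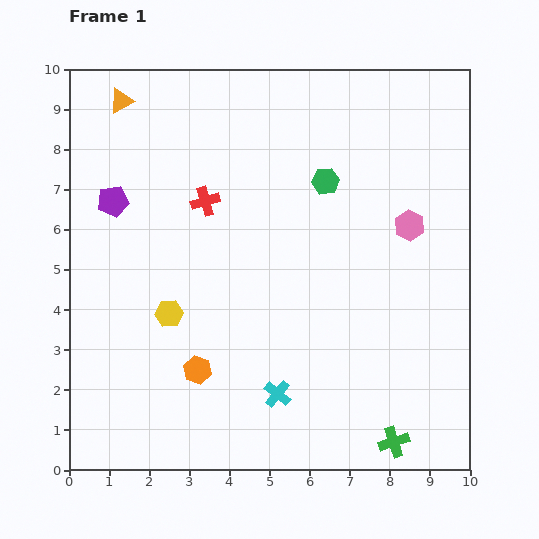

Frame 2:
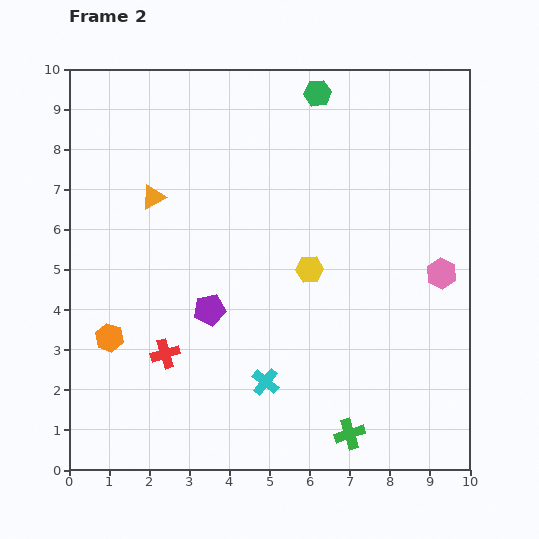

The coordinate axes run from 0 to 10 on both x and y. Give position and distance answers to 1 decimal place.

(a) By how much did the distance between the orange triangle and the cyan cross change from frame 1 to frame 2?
-2.9

Distance in frame 1: 8.3. Distance in frame 2: 5.4.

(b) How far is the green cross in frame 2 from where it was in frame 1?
1.1

The green cross moved from (8.1, 0.7) to (7.0, 0.9), a distance of √(1.1² + 0.2²) ≈ 1.1.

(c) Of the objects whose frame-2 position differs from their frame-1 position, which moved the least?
the cyan cross

(moved 0.4)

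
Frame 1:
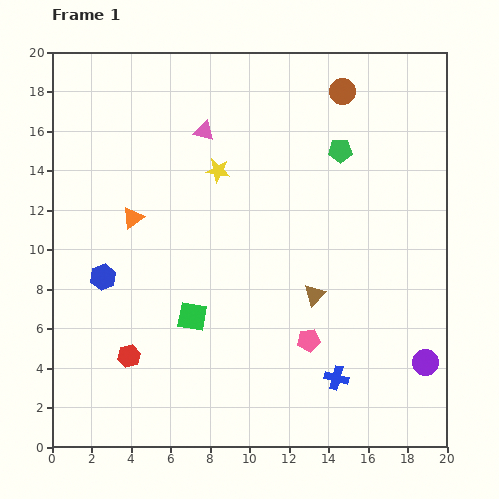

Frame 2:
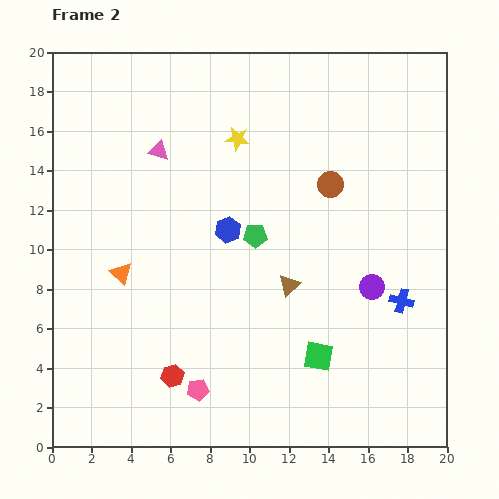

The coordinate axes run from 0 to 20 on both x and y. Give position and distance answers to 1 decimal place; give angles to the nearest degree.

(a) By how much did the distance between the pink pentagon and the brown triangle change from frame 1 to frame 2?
+4.7

Distance in frame 1: 2.3. Distance in frame 2: 7.0.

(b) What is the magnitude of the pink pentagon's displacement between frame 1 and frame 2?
6.1

The pink pentagon moved from (13.0, 5.4) to (7.4, 2.9), a distance of √(5.6² + 2.5²) ≈ 6.1.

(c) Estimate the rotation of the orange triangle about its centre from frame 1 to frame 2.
40° counter-clockwise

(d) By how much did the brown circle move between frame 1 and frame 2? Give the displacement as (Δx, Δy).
(-0.6, -4.7)

The brown circle was at (14.7, 18.0) in frame 1 and (14.1, 13.3) in frame 2.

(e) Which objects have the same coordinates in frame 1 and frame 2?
none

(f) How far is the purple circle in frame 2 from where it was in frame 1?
4.7

The purple circle moved from (18.9, 4.3) to (16.2, 8.1), a distance of √(2.7² + 3.8²) ≈ 4.7.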